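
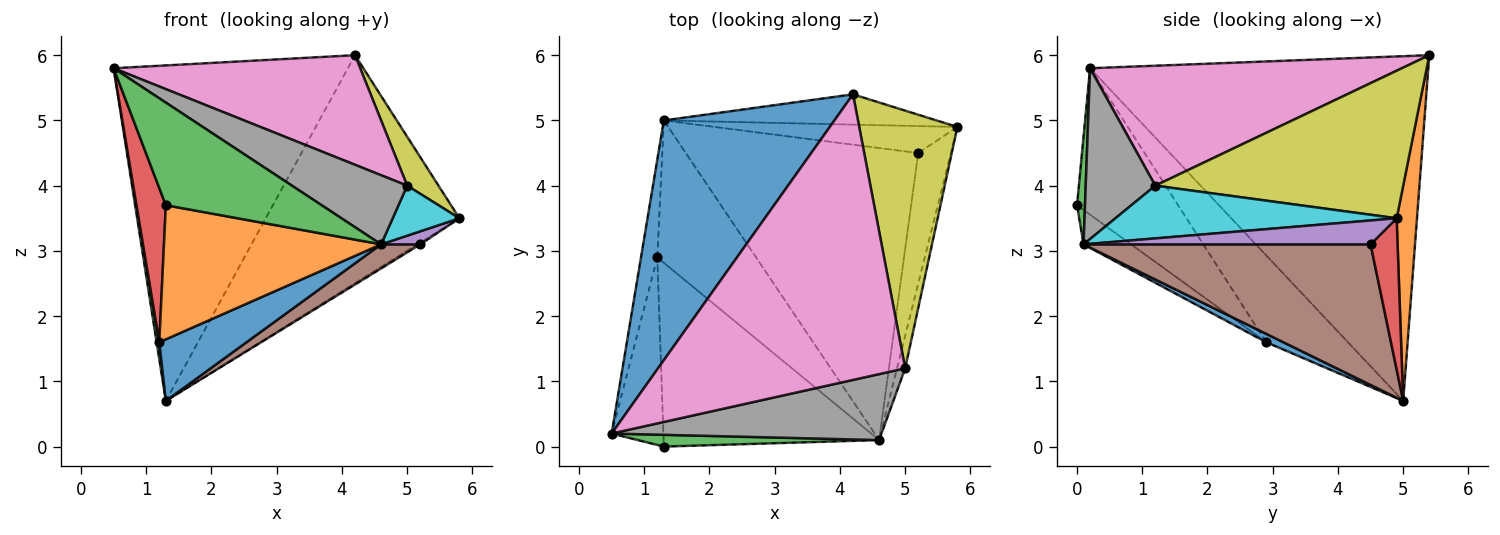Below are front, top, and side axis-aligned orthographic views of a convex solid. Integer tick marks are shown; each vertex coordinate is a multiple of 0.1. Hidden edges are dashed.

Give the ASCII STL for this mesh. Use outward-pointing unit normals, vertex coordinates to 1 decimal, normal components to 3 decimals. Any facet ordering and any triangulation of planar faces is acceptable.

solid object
 facet normal -0.761 0.527 0.377
  outer loop
   vertex 4.2 5.4 6.0
   vertex 1.3 5.0 0.7
   vertex 0.5 0.2 5.8
  endloop
 endfacet
 facet normal 0.103 0.986 -0.131
  outer loop
   vertex 4.2 5.4 6.0
   vertex 5.8 4.9 3.5
   vertex 1.3 5.0 0.7
  endloop
 endfacet
 facet normal 0.051 -0.992 0.114
  outer loop
   vertex 1.3 0.0 3.7
   vertex 4.6 0.1 3.1
   vertex 0.5 0.2 5.8
  endloop
 endfacet
 facet normal 0.528 0.055 -0.847
  outer loop
   vertex 5.2 4.5 3.1
   vertex 1.3 5.0 0.7
   vertex 5.8 4.9 3.5
  endloop
 endfacet
 facet normal 0.589 -0.080 -0.804
  outer loop
   vertex 5.2 4.5 3.1
   vertex 5.8 4.9 3.5
   vertex 4.6 0.1 3.1
  endloop
 endfacet
 facet normal 0.516 -0.070 -0.854
  outer loop
   vertex 5.2 4.5 3.1
   vertex 4.6 0.1 3.1
   vertex 1.3 5.0 0.7
  endloop
 endfacet
 facet normal 0.413 -0.326 0.850
  outer loop
   vertex 5.0 1.2 4.0
   vertex 4.2 5.4 6.0
   vertex 0.5 0.2 5.8
  endloop
 endfacet
 facet normal 0.400 -0.663 0.632
  outer loop
   vertex 5.0 1.2 4.0
   vertex 0.5 0.2 5.8
   vertex 4.6 0.1 3.1
  endloop
 endfacet
 facet normal 0.828 -0.105 0.551
  outer loop
   vertex 5.0 1.2 4.0
   vertex 5.8 4.9 3.5
   vertex 4.2 5.4 6.0
  endloop
 endfacet
 facet normal 0.962 -0.228 -0.149
  outer loop
   vertex 5.0 1.2 4.0
   vertex 4.6 0.1 3.1
   vertex 5.8 4.9 3.5
  endloop
 endfacet
 facet normal 0.078 -0.396 -0.915
  outer loop
   vertex 1.2 2.9 1.6
   vertex 1.3 5.0 0.7
   vertex 4.6 0.1 3.1
  endloop
 endfacet
 facet normal -0.128 -0.585 -0.801
  outer loop
   vertex 1.2 2.9 1.6
   vertex 4.6 0.1 3.1
   vertex 1.3 0.0 3.7
  endloop
 endfacet
 facet normal -0.982 -0.032 -0.184
  outer loop
   vertex 1.2 2.9 1.6
   vertex 0.5 0.2 5.8
   vertex 1.3 5.0 0.7
  endloop
 endfacet
 facet normal -0.909 -0.264 -0.321
  outer loop
   vertex 1.2 2.9 1.6
   vertex 1.3 0.0 3.7
   vertex 0.5 0.2 5.8
  endloop
 endfacet
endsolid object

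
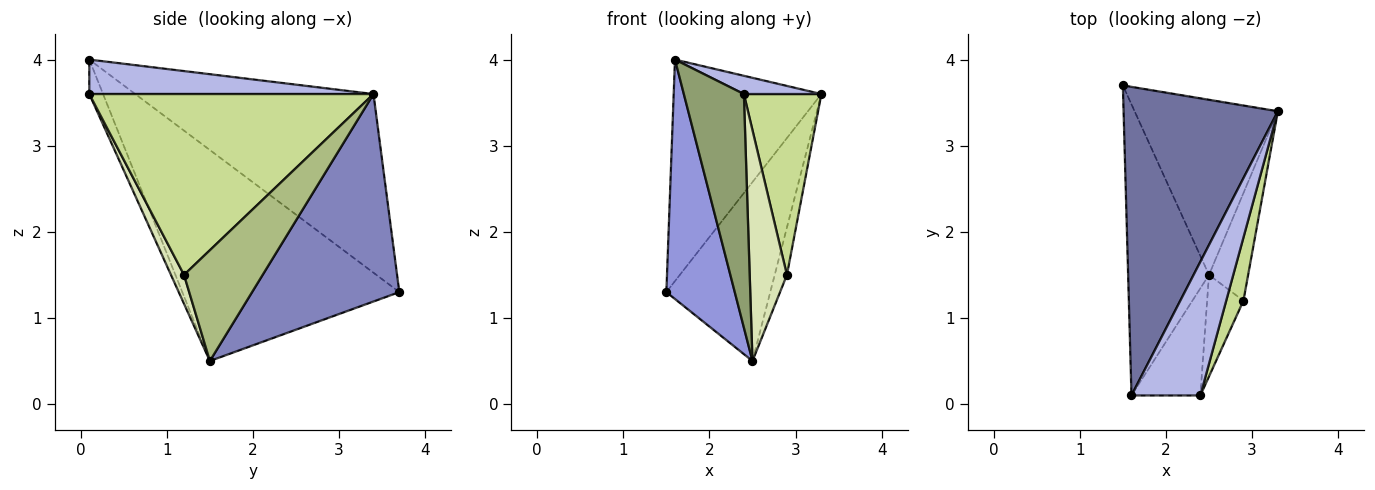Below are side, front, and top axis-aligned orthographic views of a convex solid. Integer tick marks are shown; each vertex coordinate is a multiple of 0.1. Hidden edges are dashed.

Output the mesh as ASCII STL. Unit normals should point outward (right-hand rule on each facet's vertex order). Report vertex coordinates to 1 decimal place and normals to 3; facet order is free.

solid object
 facet normal -0.685 0.425 0.592
  outer loop
   vertex 1.6 0.1 4.0
   vertex 3.3 3.4 3.6
   vertex 1.5 3.7 1.3
  endloop
 endfacet
 facet normal 0.712 0.502 -0.491
  outer loop
   vertex 2.5 1.5 0.5
   vertex 1.5 3.7 1.3
   vertex 3.3 3.4 3.6
  endloop
 endfacet
 facet normal -0.896 -0.282 -0.343
  outer loop
   vertex 2.5 1.5 0.5
   vertex 1.6 0.1 4.0
   vertex 1.5 3.7 1.3
  endloop
 endfacet
 facet normal 0.444 -0.121 0.888
  outer loop
   vertex 2.4 0.1 3.6
   vertex 3.3 3.4 3.6
   vertex 1.6 0.1 4.0
  endloop
 endfacet
 facet normal -0.204 -0.890 -0.408
  outer loop
   vertex 2.4 0.1 3.6
   vertex 1.6 0.1 4.0
   vertex 2.5 1.5 0.5
  endloop
 endfacet
 facet normal 0.933 0.145 -0.330
  outer loop
   vertex 2.9 1.2 1.5
   vertex 2.5 1.5 0.5
   vertex 3.3 3.4 3.6
  endloop
 endfacet
 facet normal 0.961 -0.262 0.091
  outer loop
   vertex 2.9 1.2 1.5
   vertex 3.3 3.4 3.6
   vertex 2.4 0.1 3.6
  endloop
 endfacet
 facet normal 0.306 -0.871 -0.384
  outer loop
   vertex 2.9 1.2 1.5
   vertex 2.4 0.1 3.6
   vertex 2.5 1.5 0.5
  endloop
 endfacet
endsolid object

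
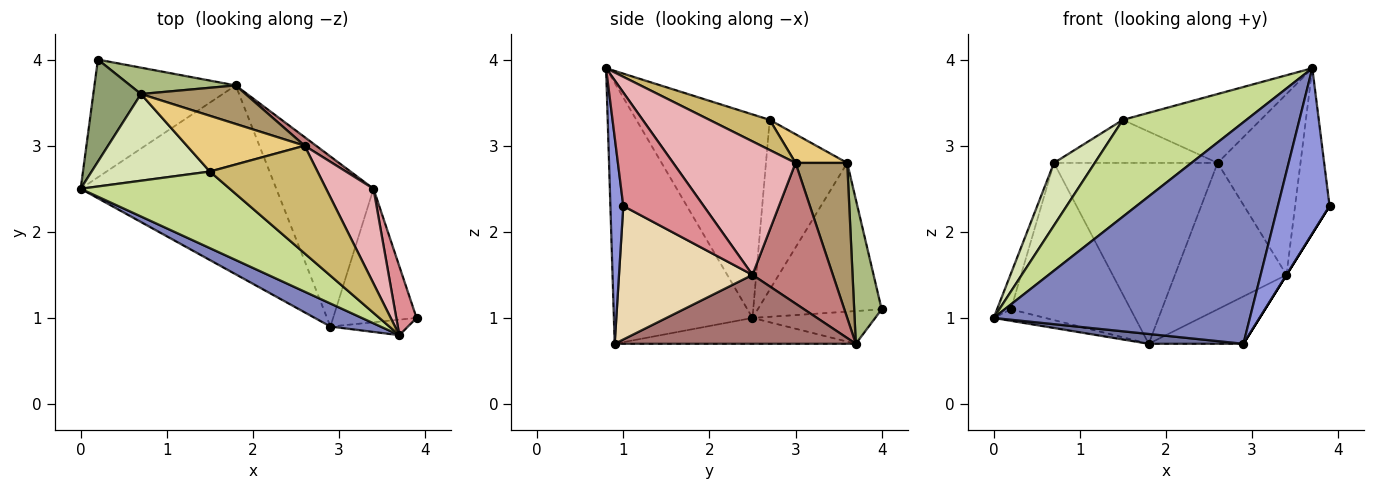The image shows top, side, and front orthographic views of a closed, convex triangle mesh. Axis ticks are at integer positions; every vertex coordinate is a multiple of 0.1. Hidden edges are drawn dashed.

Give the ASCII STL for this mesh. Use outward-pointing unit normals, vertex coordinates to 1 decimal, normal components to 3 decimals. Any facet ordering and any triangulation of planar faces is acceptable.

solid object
 facet normal -0.131 -0.051 -0.990
  outer loop
   vertex 2.9 0.9 0.7
   vertex 0.0 2.5 1.0
   vertex 1.8 3.7 0.7
  endloop
 endfacet
 facet normal -0.474 -0.876 0.091
  outer loop
   vertex 2.9 0.9 0.7
   vertex 3.7 0.8 3.9
   vertex 0.0 2.5 1.0
  endloop
 endfacet
 facet normal 0.242 -0.966 -0.091
  outer loop
   vertex 2.9 0.9 0.7
   vertex 3.9 1.0 2.3
   vertex 3.7 0.8 3.9
  endloop
 endfacet
 facet normal -0.225 0.095 -0.970
  outer loop
   vertex 0.2 4.0 1.1
   vertex 1.8 3.7 0.7
   vertex 0.0 2.5 1.0
  endloop
 endfacet
 facet normal -0.947 0.106 0.303
  outer loop
   vertex 0.2 4.0 1.1
   vertex 0.0 2.5 1.0
   vertex 0.7 3.6 2.8
  endloop
 endfacet
 facet normal 0.221 0.962 0.161
  outer loop
   vertex 0.2 4.0 1.1
   vertex 0.7 3.6 2.8
   vertex 1.8 3.7 0.7
  endloop
 endfacet
 facet normal -0.646 -0.599 0.473
  outer loop
   vertex 1.5 2.7 3.3
   vertex 0.0 2.5 1.0
   vertex 3.7 0.8 3.9
  endloop
 endfacet
 facet normal -0.759 -0.381 0.528
  outer loop
   vertex 1.5 2.7 3.3
   vertex 0.7 3.6 2.8
   vertex 0.0 2.5 1.0
  endloop
 endfacet
 facet normal 0.295 0.934 0.199
  outer loop
   vertex 2.6 3.0 2.8
   vertex 1.8 3.7 0.7
   vertex 0.7 3.6 2.8
  endloop
 endfacet
 facet normal 0.230 0.525 0.820
  outer loop
   vertex 2.6 3.0 2.8
   vertex 1.5 2.7 3.3
   vertex 3.7 0.8 3.9
  endloop
 endfacet
 facet normal 0.190 0.600 0.777
  outer loop
   vertex 2.6 3.0 2.8
   vertex 0.7 3.6 2.8
   vertex 1.5 2.7 3.3
  endloop
 endfacet
 facet normal 0.848 0.000 -0.530
  outer loop
   vertex 3.4 2.5 1.5
   vertex 3.9 1.0 2.3
   vertex 2.9 0.9 0.7
  endloop
 endfacet
 facet normal 0.564 0.222 -0.796
  outer loop
   vertex 3.4 2.5 1.5
   vertex 2.9 0.9 0.7
   vertex 1.8 3.7 0.7
  endloop
 endfacet
 facet normal 0.584 0.810 0.048
  outer loop
   vertex 3.4 2.5 1.5
   vertex 1.8 3.7 0.7
   vertex 2.6 3.0 2.8
  endloop
 endfacet
 facet normal 0.907 0.389 0.162
  outer loop
   vertex 3.4 2.5 1.5
   vertex 3.7 0.8 3.9
   vertex 3.9 1.0 2.3
  endloop
 endfacet
 facet normal 0.794 0.538 0.282
  outer loop
   vertex 3.4 2.5 1.5
   vertex 2.6 3.0 2.8
   vertex 3.7 0.8 3.9
  endloop
 endfacet
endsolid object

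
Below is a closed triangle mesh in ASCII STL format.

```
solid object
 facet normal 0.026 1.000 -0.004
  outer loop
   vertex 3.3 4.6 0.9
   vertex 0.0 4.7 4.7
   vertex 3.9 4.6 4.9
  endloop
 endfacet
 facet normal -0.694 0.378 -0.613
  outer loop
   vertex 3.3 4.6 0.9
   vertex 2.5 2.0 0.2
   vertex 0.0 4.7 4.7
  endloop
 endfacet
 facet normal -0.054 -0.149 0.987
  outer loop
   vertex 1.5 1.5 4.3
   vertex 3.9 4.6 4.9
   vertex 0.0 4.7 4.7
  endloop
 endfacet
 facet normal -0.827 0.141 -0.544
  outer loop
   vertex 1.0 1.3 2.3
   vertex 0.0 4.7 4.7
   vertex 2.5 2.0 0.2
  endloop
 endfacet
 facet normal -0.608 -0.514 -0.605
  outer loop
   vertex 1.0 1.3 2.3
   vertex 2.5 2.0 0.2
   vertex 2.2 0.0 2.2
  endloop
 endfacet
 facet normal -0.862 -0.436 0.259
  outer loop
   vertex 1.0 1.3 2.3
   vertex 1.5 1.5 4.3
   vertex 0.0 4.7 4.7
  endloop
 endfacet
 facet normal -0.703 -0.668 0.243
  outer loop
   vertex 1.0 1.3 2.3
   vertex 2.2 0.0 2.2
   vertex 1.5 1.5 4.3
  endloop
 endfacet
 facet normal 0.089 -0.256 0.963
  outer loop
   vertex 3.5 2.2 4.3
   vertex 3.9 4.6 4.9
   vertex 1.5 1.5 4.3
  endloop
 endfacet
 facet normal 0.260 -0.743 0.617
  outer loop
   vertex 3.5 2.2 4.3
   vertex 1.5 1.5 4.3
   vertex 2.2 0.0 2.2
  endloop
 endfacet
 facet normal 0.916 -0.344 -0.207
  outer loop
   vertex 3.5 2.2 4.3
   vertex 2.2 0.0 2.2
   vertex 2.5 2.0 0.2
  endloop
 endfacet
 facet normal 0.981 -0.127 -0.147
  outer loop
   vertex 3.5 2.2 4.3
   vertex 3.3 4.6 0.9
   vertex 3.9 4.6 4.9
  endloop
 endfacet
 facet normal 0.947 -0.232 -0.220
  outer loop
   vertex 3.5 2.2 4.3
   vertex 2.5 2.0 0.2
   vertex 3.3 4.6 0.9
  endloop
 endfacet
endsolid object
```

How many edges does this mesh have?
18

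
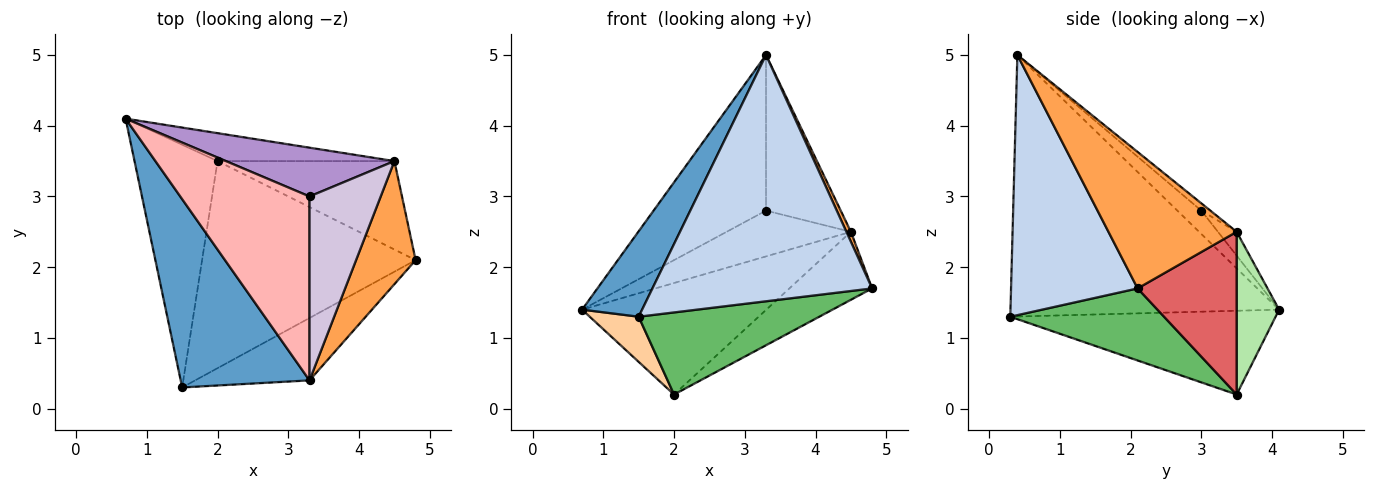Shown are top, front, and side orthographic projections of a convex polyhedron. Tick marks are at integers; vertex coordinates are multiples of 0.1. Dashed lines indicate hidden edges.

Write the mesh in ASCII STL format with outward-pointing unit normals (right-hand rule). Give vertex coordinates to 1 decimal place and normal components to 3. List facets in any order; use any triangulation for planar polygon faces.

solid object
 facet normal -0.880 -0.197 0.433
  outer loop
   vertex 3.3 0.4 5.0
   vertex 0.7 4.1 1.4
   vertex 1.5 0.3 1.3
  endloop
 endfacet
 facet normal 0.488 -0.846 -0.214
  outer loop
   vertex 3.3 0.4 5.0
   vertex 1.5 0.3 1.3
   vertex 4.8 2.1 1.7
  endloop
 endfacet
 facet normal 0.916 -0.032 0.400
  outer loop
   vertex 4.5 3.5 2.5
   vertex 3.3 0.4 5.0
   vertex 4.8 2.1 1.7
  endloop
 endfacet
 facet normal -0.704 -0.130 -0.698
  outer loop
   vertex 2.0 3.5 0.2
   vertex 1.5 0.3 1.3
   vertex 0.7 4.1 1.4
  endloop
 endfacet
 facet normal 0.299 -0.352 -0.887
  outer loop
   vertex 2.0 3.5 0.2
   vertex 4.8 2.1 1.7
   vertex 1.5 0.3 1.3
  endloop
 endfacet
 facet normal 0.218 0.947 -0.237
  outer loop
   vertex 2.0 3.5 0.2
   vertex 0.7 4.1 1.4
   vertex 4.5 3.5 2.5
  endloop
 endfacet
 facet normal 0.589 0.492 -0.641
  outer loop
   vertex 2.0 3.5 0.2
   vertex 4.5 3.5 2.5
   vertex 4.8 2.1 1.7
  endloop
 endfacet
 facet normal -0.136 0.640 0.756
  outer loop
   vertex 3.3 3.0 2.8
   vertex 0.7 4.1 1.4
   vertex 3.3 0.4 5.0
  endloop
 endfacet
 facet normal -0.102 0.681 0.725
  outer loop
   vertex 3.3 3.0 2.8
   vertex 4.5 3.5 2.5
   vertex 0.7 4.1 1.4
  endloop
 endfacet
 facet normal -0.078 0.644 0.761
  outer loop
   vertex 3.3 3.0 2.8
   vertex 3.3 0.4 5.0
   vertex 4.5 3.5 2.5
  endloop
 endfacet
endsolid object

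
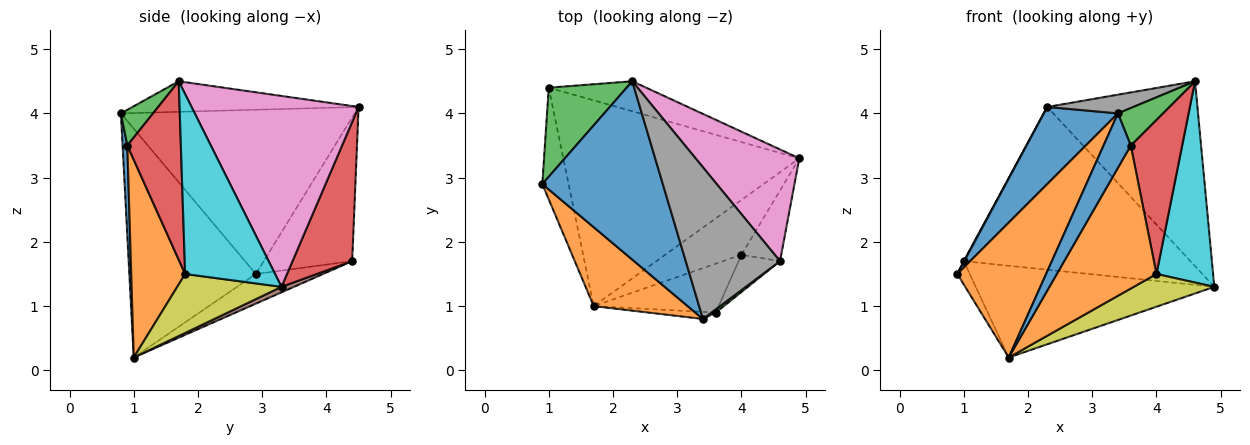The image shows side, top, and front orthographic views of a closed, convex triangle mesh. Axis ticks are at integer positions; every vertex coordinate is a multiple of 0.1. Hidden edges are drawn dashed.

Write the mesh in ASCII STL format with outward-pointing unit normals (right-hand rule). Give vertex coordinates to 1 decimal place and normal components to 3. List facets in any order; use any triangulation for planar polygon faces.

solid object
 facet normal -0.781 -0.248 0.573
  outer loop
   vertex 2.3 4.5 4.1
   vertex 0.9 2.9 1.5
   vertex 3.4 0.8 4.0
  endloop
 endfacet
 facet normal -0.776 -0.545 0.318
  outer loop
   vertex 1.7 1.0 0.2
   vertex 3.4 0.8 4.0
   vertex 0.9 2.9 1.5
  endloop
 endfacet
 facet normal -0.879 -0.005 0.476
  outer loop
   vertex 1.0 4.4 1.7
   vertex 0.9 2.9 1.5
   vertex 2.3 4.5 4.1
  endloop
 endfacet
 facet normal 0.251 0.952 -0.175
  outer loop
   vertex 1.0 4.4 1.7
   vertex 2.3 4.5 4.1
   vertex 4.9 3.3 1.3
  endloop
 endfacet
 facet normal -0.742 0.137 -0.657
  outer loop
   vertex 1.0 4.4 1.7
   vertex 1.7 1.0 0.2
   vertex 0.9 2.9 1.5
  endloop
 endfacet
 facet normal 0.021 0.407 -0.913
  outer loop
   vertex 1.0 4.4 1.7
   vertex 4.9 3.3 1.3
   vertex 1.7 1.0 0.2
  endloop
 endfacet
 facet normal 0.690 0.620 0.375
  outer loop
   vertex 4.6 1.7 4.5
   vertex 4.9 3.3 1.3
   vertex 2.3 4.5 4.1
  endloop
 endfacet
 facet normal -0.306 -0.117 0.945
  outer loop
   vertex 4.6 1.7 4.5
   vertex 2.3 4.5 4.1
   vertex 3.4 0.8 4.0
  endloop
 endfacet
 facet normal 0.553 -0.427 -0.715
  outer loop
   vertex 4.0 1.8 1.5
   vertex 1.7 1.0 0.2
   vertex 4.9 3.3 1.3
  endloop
 endfacet
 facet normal 0.832 -0.524 -0.184
  outer loop
   vertex 4.0 1.8 1.5
   vertex 4.9 3.3 1.3
   vertex 4.6 1.7 4.5
  endloop
 endfacet
 facet normal 0.170 -0.977 -0.127
  outer loop
   vertex 3.6 0.9 3.5
   vertex 3.4 0.8 4.0
   vertex 1.7 1.0 0.2
  endloop
 endfacet
 facet normal 0.456 -0.842 -0.288
  outer loop
   vertex 3.6 0.9 3.5
   vertex 1.7 1.0 0.2
   vertex 4.0 1.8 1.5
  endloop
 endfacet
 facet normal 0.580 -0.812 0.070
  outer loop
   vertex 3.6 0.9 3.5
   vertex 4.6 1.7 4.5
   vertex 3.4 0.8 4.0
  endloop
 endfacet
 facet normal 0.711 -0.683 -0.165
  outer loop
   vertex 3.6 0.9 3.5
   vertex 4.0 1.8 1.5
   vertex 4.6 1.7 4.5
  endloop
 endfacet
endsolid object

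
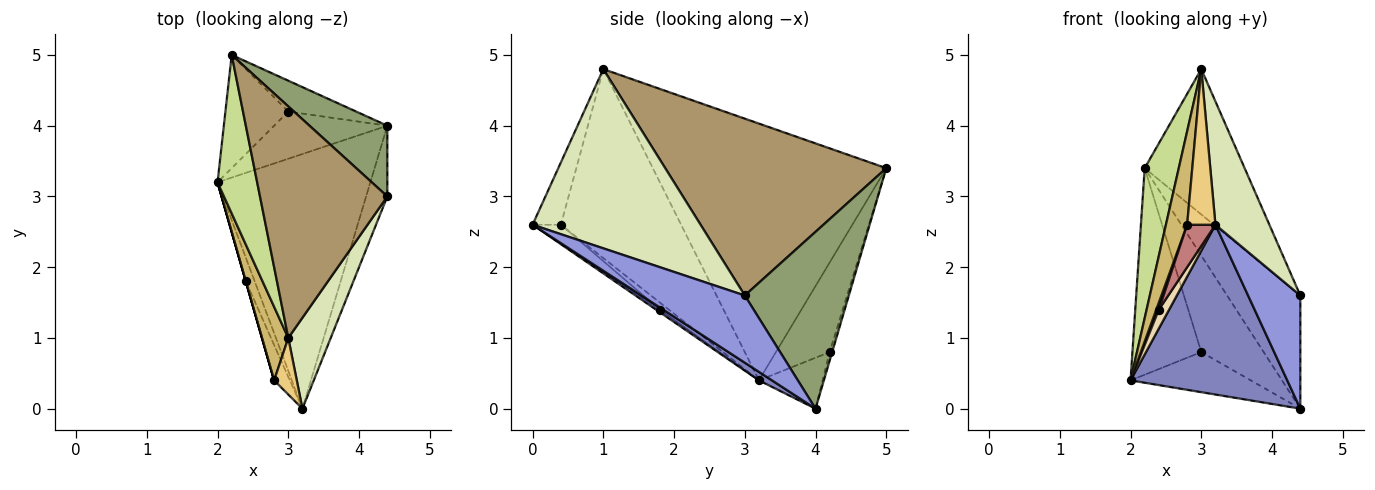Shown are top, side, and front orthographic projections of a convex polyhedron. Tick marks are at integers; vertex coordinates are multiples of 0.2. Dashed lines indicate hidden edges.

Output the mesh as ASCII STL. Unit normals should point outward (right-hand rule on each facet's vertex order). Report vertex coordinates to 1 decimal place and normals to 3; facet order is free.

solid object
 facet normal -0.565 0.724 -0.396
  outer loop
   vertex 3.0 4.2 0.8
   vertex 2.0 3.2 0.4
   vertex 2.2 5.0 3.4
  endloop
 endfacet
 facet normal 0.046 -0.554 -0.831
  outer loop
   vertex 4.4 4.0 0.0
   vertex 3.2 0.0 2.6
   vertex 2.0 3.2 0.4
  endloop
 endfacet
 facet normal 0.859 -0.434 -0.271
  outer loop
   vertex 4.4 4.0 0.0
   vertex 4.4 3.0 1.6
   vertex 3.2 0.0 2.6
  endloop
 endfacet
 facet normal -0.324 0.613 -0.721
  outer loop
   vertex 4.4 4.0 0.0
   vertex 2.0 3.2 0.4
   vertex 3.0 4.2 0.8
  endloop
 endfacet
 facet normal 0.769 0.542 0.339
  outer loop
   vertex 4.4 4.0 0.0
   vertex 2.2 5.0 3.4
   vertex 4.4 3.0 1.6
  endloop
 endfacet
 facet normal -0.038 0.952 -0.305
  outer loop
   vertex 4.4 4.0 0.0
   vertex 3.0 4.2 0.8
   vertex 2.2 5.0 3.4
  endloop
 endfacet
 facet normal -0.978 -0.143 0.151
  outer loop
   vertex 3.0 1.0 4.8
   vertex 2.2 5.0 3.4
   vertex 2.0 3.2 0.4
  endloop
 endfacet
 facet normal 0.929 -0.298 0.220
  outer loop
   vertex 3.0 1.0 4.8
   vertex 3.2 0.0 2.6
   vertex 4.4 3.0 1.6
  endloop
 endfacet
 facet normal 0.762 0.344 0.549
  outer loop
   vertex 3.0 1.0 4.8
   vertex 4.4 3.0 1.6
   vertex 2.2 5.0 3.4
  endloop
 endfacet
 facet normal -0.976 -0.172 0.136
  outer loop
   vertex 2.8 0.4 2.6
   vertex 3.0 1.0 4.8
   vertex 2.0 3.2 0.4
  endloop
 endfacet
 facet normal -0.685 -0.685 0.249
  outer loop
   vertex 2.8 0.4 2.6
   vertex 3.2 0.0 2.6
   vertex 3.0 1.0 4.8
  endloop
 endfacet
 facet normal -0.228 -0.608 -0.760
  outer loop
   vertex 2.4 1.8 1.4
   vertex 2.0 3.2 0.4
   vertex 3.2 0.0 2.6
  endloop
 endfacet
 facet normal -0.962 -0.275 0.000
  outer loop
   vertex 2.4 1.8 1.4
   vertex 2.8 0.4 2.6
   vertex 2.0 3.2 0.4
  endloop
 endfacet
 facet normal -0.609 -0.609 -0.508
  outer loop
   vertex 2.4 1.8 1.4
   vertex 3.2 0.0 2.6
   vertex 2.8 0.4 2.6
  endloop
 endfacet
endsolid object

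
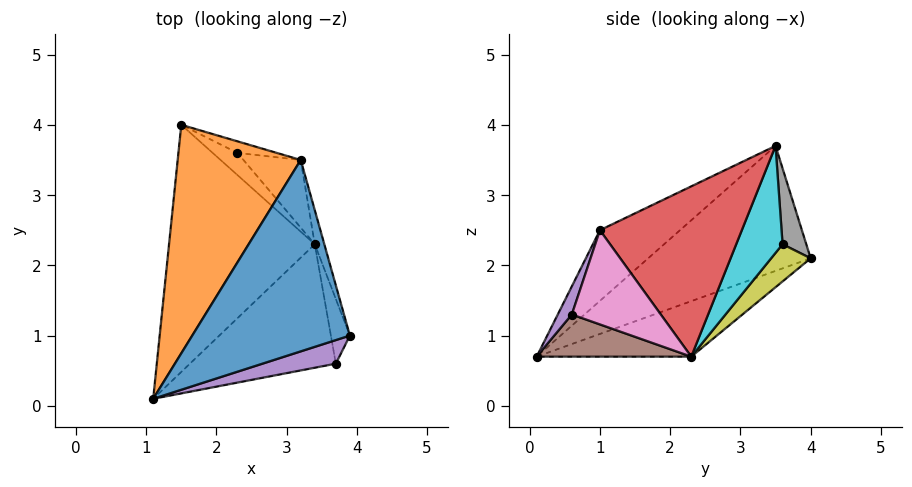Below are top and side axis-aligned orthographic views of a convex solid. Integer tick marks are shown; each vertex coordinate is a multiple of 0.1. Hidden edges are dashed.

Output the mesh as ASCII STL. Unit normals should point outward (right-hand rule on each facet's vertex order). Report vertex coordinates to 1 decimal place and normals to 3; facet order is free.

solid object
 facet normal -0.358 -0.484 0.799
  outer loop
   vertex 3.2 3.5 3.7
   vertex 1.1 0.1 0.7
   vertex 3.9 1.0 2.5
  endloop
 endfacet
 facet normal -0.702 -0.176 0.690
  outer loop
   vertex 3.2 3.5 3.7
   vertex 1.5 4.0 2.1
   vertex 1.1 0.1 0.7
  endloop
 endfacet
 facet normal -0.333 0.349 -0.876
  outer loop
   vertex 3.4 2.3 0.7
   vertex 1.1 0.1 0.7
   vertex 1.5 4.0 2.1
  endloop
 endfacet
 facet normal 0.955 0.293 -0.054
  outer loop
   vertex 3.4 2.3 0.7
   vertex 3.2 3.5 3.7
   vertex 3.9 1.0 2.5
  endloop
 endfacet
 facet normal 0.114 -0.948 0.297
  outer loop
   vertex 3.7 0.6 1.3
   vertex 3.9 1.0 2.5
   vertex 1.1 0.1 0.7
  endloop
 endfacet
 facet normal 0.267 -0.279 -0.923
  outer loop
   vertex 3.7 0.6 1.3
   vertex 1.1 0.1 0.7
   vertex 3.4 2.3 0.7
  endloop
 endfacet
 facet normal 0.975 0.103 -0.197
  outer loop
   vertex 3.7 0.6 1.3
   vertex 3.4 2.3 0.7
   vertex 3.9 1.0 2.5
  endloop
 endfacet
 facet normal 0.482 0.840 -0.250
  outer loop
   vertex 2.3 3.6 2.3
   vertex 1.5 4.0 2.1
   vertex 3.2 3.5 3.7
  endloop
 endfacet
 facet normal 0.487 0.811 -0.324
  outer loop
   vertex 2.3 3.6 2.3
   vertex 3.4 2.3 0.7
   vertex 1.5 4.0 2.1
  endloop
 endfacet
 facet normal 0.531 0.799 -0.284
  outer loop
   vertex 2.3 3.6 2.3
   vertex 3.2 3.5 3.7
   vertex 3.4 2.3 0.7
  endloop
 endfacet
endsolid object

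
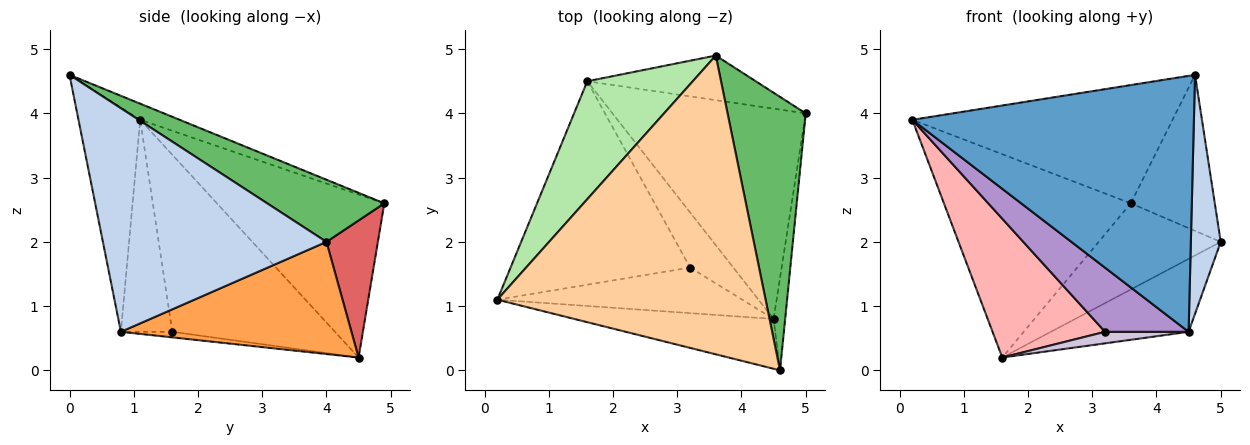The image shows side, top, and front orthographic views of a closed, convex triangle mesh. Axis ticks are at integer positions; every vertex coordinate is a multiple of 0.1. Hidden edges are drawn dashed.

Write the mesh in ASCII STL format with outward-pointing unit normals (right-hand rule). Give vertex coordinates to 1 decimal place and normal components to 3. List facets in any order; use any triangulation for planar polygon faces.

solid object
 facet normal -0.210 -0.960 -0.187
  outer loop
   vertex 4.5 0.8 0.6
   vertex 4.6 0.0 4.6
   vertex 0.2 1.1 3.9
  endloop
 endfacet
 facet normal 0.990 -0.132 -0.051
  outer loop
   vertex 4.5 0.8 0.6
   vertex 5.0 4.0 2.0
   vertex 4.6 0.0 4.6
  endloop
 endfacet
 facet normal 0.481 0.287 -0.828
  outer loop
   vertex 4.5 0.8 0.6
   vertex 1.6 4.5 0.2
   vertex 5.0 4.0 2.0
  endloop
 endfacet
 facet normal -0.056 0.368 0.928
  outer loop
   vertex 3.6 4.9 2.6
   vertex 0.2 1.1 3.9
   vertex 4.6 0.0 4.6
  endloop
 endfacet
 facet normal 0.568 0.408 0.715
  outer loop
   vertex 3.6 4.9 2.6
   vertex 4.6 0.0 4.6
   vertex 5.0 4.0 2.0
  endloop
 endfacet
 facet normal -0.613 0.684 0.397
  outer loop
   vertex 3.6 4.9 2.6
   vertex 1.6 4.5 0.2
   vertex 0.2 1.1 3.9
  endloop
 endfacet
 facet normal 0.350 0.832 -0.431
  outer loop
   vertex 3.6 4.9 2.6
   vertex 5.0 4.0 2.0
   vertex 1.6 4.5 0.2
  endloop
 endfacet
 facet normal -0.632 -0.437 -0.640
  outer loop
   vertex 3.2 1.6 0.6
   vertex 0.2 1.1 3.9
   vertex 1.6 4.5 0.2
  endloop
 endfacet
 facet normal -0.448 -0.729 -0.518
  outer loop
   vertex 3.2 1.6 0.6
   vertex 4.5 0.8 0.6
   vertex 0.2 1.1 3.9
  endloop
 endfacet
 facet normal -0.125 -0.203 -0.971
  outer loop
   vertex 3.2 1.6 0.6
   vertex 1.6 4.5 0.2
   vertex 4.5 0.8 0.6
  endloop
 endfacet
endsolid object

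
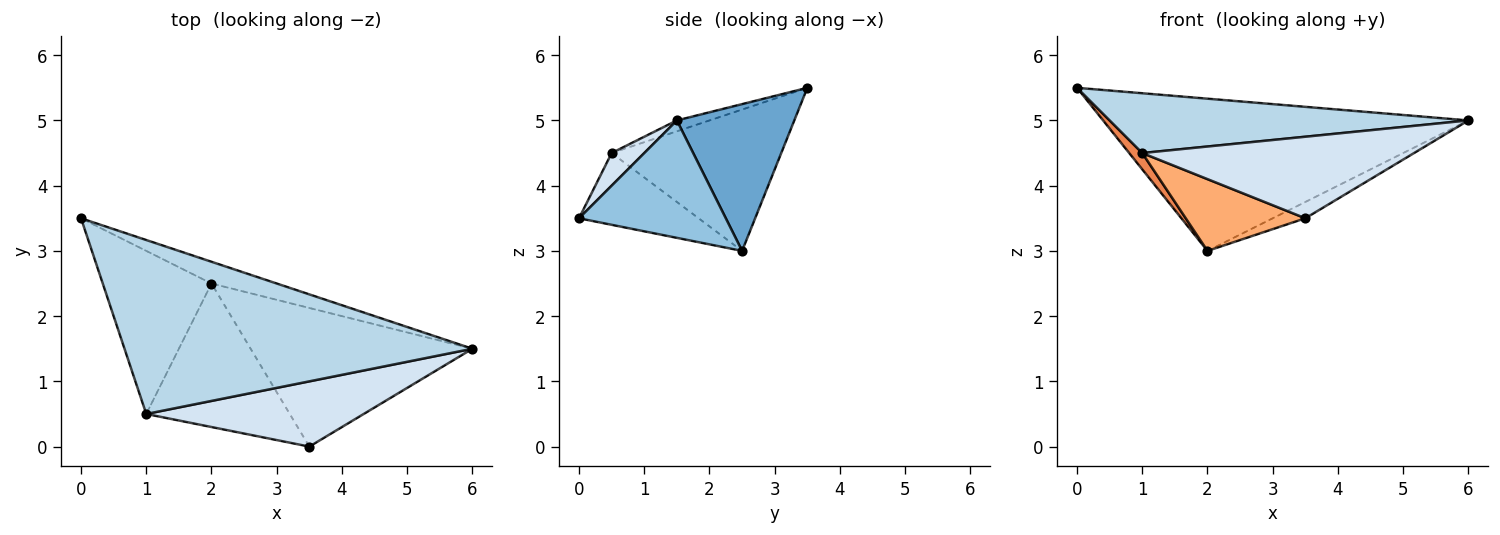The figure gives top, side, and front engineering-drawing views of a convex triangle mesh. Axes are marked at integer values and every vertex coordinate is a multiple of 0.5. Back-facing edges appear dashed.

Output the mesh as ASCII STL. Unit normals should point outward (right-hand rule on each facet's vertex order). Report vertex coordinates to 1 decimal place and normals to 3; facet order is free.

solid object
 facet normal 0.303 0.943 -0.135
  outer loop
   vertex 2.0 2.5 3.0
   vertex 0.0 3.5 5.5
   vertex 6.0 1.5 5.0
  endloop
 endfacet
 facet normal 0.465 0.103 -0.879
  outer loop
   vertex 2.0 2.5 3.0
   vertex 6.0 1.5 5.0
   vertex 3.5 0.0 3.5
  endloop
 endfacet
 facet normal -0.030 -0.325 0.945
  outer loop
   vertex 1.0 0.5 4.5
   vertex 6.0 1.5 5.0
   vertex 0.0 3.5 5.5
  endloop
 endfacet
 facet normal 0.093 -0.777 0.622
  outer loop
   vertex 1.0 0.5 4.5
   vertex 3.5 0.0 3.5
   vertex 6.0 1.5 5.0
  endloop
 endfacet
 facet normal -0.791 -0.061 -0.609
  outer loop
   vertex 1.0 0.5 4.5
   vertex 0.0 3.5 5.5
   vertex 2.0 2.5 3.0
  endloop
 endfacet
 facet normal -0.408 -0.408 -0.816
  outer loop
   vertex 1.0 0.5 4.5
   vertex 2.0 2.5 3.0
   vertex 3.5 0.0 3.5
  endloop
 endfacet
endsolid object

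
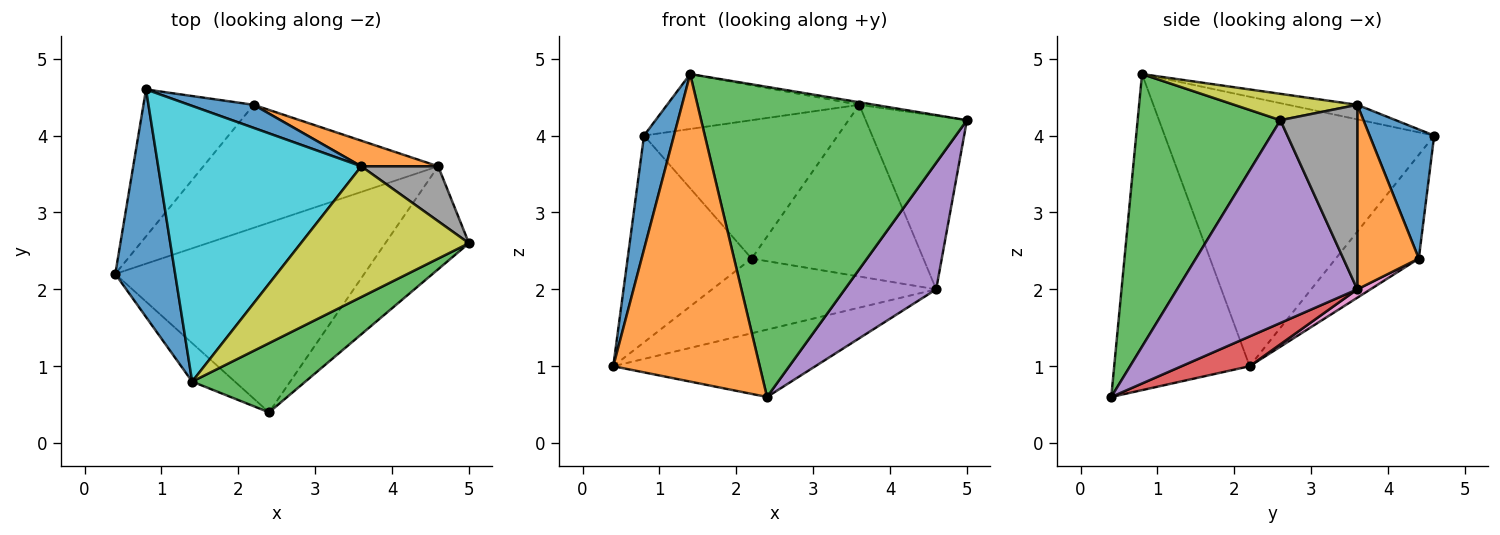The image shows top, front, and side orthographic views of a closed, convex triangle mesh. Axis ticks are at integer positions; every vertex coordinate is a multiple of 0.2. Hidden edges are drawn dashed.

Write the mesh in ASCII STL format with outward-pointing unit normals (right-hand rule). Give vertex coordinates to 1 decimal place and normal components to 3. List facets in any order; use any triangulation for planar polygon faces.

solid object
 facet normal -0.970 -0.108 0.216
  outer loop
   vertex 1.4 0.8 4.8
   vertex 0.8 4.6 4.0
   vertex 0.4 2.2 1.0
  endloop
 endfacet
 facet normal -0.676 -0.731 -0.091
  outer loop
   vertex 2.4 0.4 0.6
   vertex 1.4 0.8 4.8
   vertex 0.4 2.2 1.0
  endloop
 endfacet
 facet normal 0.464 -0.864 0.193
  outer loop
   vertex 2.4 0.4 0.6
   vertex 5.0 2.6 4.2
   vertex 1.4 0.8 4.8
  endloop
 endfacet
 facet normal 0.112 0.333 -0.936
  outer loop
   vertex 4.6 3.6 2.0
   vertex 2.4 0.4 0.6
   vertex 0.4 2.2 1.0
  endloop
 endfacet
 facet normal 0.837 -0.424 -0.345
  outer loop
   vertex 4.6 3.6 2.0
   vertex 5.0 2.6 4.2
   vertex 2.4 0.4 0.6
  endloop
 endfacet
 facet normal -0.479 0.716 -0.509
  outer loop
   vertex 2.2 4.4 2.4
   vertex 0.4 2.2 1.0
   vertex 0.8 4.6 4.0
  endloop
 endfacet
 facet normal 0.031 0.519 -0.854
  outer loop
   vertex 2.2 4.4 2.4
   vertex 4.6 3.6 2.0
   vertex 0.4 2.2 1.0
  endloop
 endfacet
 facet normal 0.586 0.772 0.244
  outer loop
   vertex 3.6 3.6 4.4
   vertex 5.0 2.6 4.2
   vertex 4.6 3.6 2.0
  endloop
 endfacet
 facet normal 0.155 0.019 0.988
  outer loop
   vertex 3.6 3.6 4.4
   vertex 1.4 0.8 4.8
   vertex 5.0 2.6 4.2
  endloop
 endfacet
 facet normal -0.070 0.195 0.978
  outer loop
   vertex 3.6 3.6 4.4
   vertex 0.8 4.6 4.0
   vertex 1.4 0.8 4.8
  endloop
 endfacet
 facet normal 0.312 0.937 0.156
  outer loop
   vertex 3.6 3.6 4.4
   vertex 2.2 4.4 2.4
   vertex 0.8 4.6 4.0
  endloop
 endfacet
 facet normal 0.334 0.932 0.139
  outer loop
   vertex 3.6 3.6 4.4
   vertex 4.6 3.6 2.0
   vertex 2.2 4.4 2.4
  endloop
 endfacet
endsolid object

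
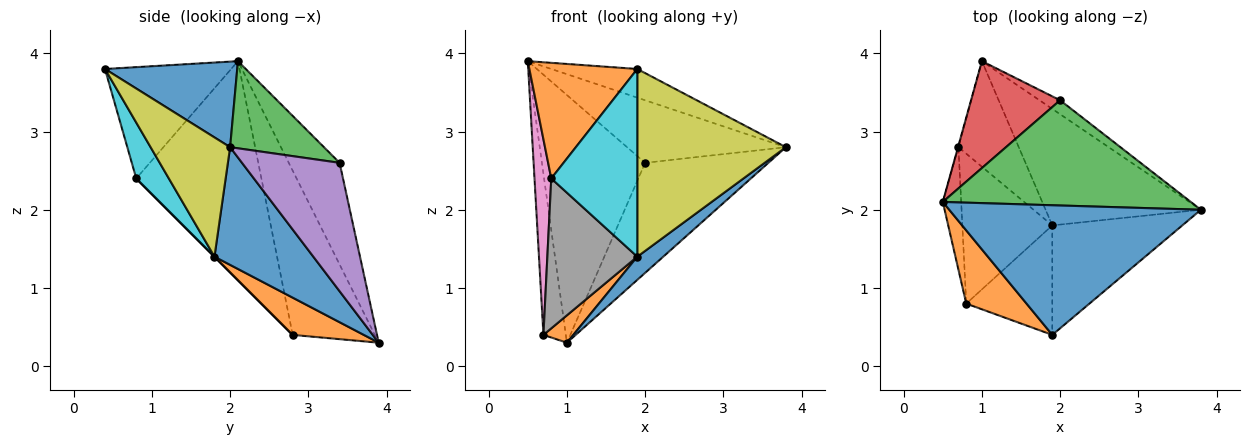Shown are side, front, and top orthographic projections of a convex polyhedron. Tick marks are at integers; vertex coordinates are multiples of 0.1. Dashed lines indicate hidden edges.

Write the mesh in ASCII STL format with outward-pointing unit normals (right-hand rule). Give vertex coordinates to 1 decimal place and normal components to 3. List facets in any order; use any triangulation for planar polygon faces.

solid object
 facet normal 0.315 0.205 0.927
  outer loop
   vertex 1.9 0.4 3.8
   vertex 3.8 2.0 2.8
   vertex 0.5 2.1 3.9
  endloop
 endfacet
 facet normal -0.703 -0.601 0.380
  outer loop
   vertex 0.8 0.8 2.4
   vertex 1.9 0.4 3.8
   vertex 0.5 2.1 3.9
  endloop
 endfacet
 facet normal 0.289 0.489 0.823
  outer loop
   vertex 2.0 3.4 2.6
   vertex 0.5 2.1 3.9
   vertex 3.8 2.0 2.8
  endloop
 endfacet
 facet normal -0.412 0.837 0.361
  outer loop
   vertex 2.0 3.4 2.6
   vertex 1.0 3.9 0.3
   vertex 0.5 2.1 3.9
  endloop
 endfacet
 facet normal 0.618 0.780 -0.099
  outer loop
   vertex 2.0 3.4 2.6
   vertex 3.8 2.0 2.8
   vertex 1.0 3.9 0.3
  endloop
 endfacet
 facet normal -0.965 0.263 -0.003
  outer loop
   vertex 0.7 2.8 0.4
   vertex 0.5 2.1 3.9
   vertex 1.0 3.9 0.3
  endloop
 endfacet
 facet normal -0.988 -0.132 -0.083
  outer loop
   vertex 0.7 2.8 0.4
   vertex 0.8 0.8 2.4
   vertex 0.5 2.1 3.9
  endloop
 endfacet
 facet normal 0.000 -0.707 -0.707
  outer loop
   vertex 1.9 1.8 1.4
   vertex 0.8 0.8 2.4
   vertex 0.7 2.8 0.4
  endloop
 endfacet
 facet normal 0.420 -0.784 -0.457
  outer loop
   vertex 1.9 1.8 1.4
   vertex 3.8 2.0 2.8
   vertex 1.9 0.4 3.8
  endloop
 endfacet
 facet normal 0.311 -0.821 -0.479
  outer loop
   vertex 1.9 1.8 1.4
   vertex 1.9 0.4 3.8
   vertex 0.8 0.8 2.4
  endloop
 endfacet
 facet normal 0.597 -0.157 -0.787
  outer loop
   vertex 1.9 1.8 1.4
   vertex 1.0 3.9 0.3
   vertex 3.8 2.0 2.8
  endloop
 endfacet
 facet normal 0.513 -0.215 -0.831
  outer loop
   vertex 1.9 1.8 1.4
   vertex 0.7 2.8 0.4
   vertex 1.0 3.9 0.3
  endloop
 endfacet
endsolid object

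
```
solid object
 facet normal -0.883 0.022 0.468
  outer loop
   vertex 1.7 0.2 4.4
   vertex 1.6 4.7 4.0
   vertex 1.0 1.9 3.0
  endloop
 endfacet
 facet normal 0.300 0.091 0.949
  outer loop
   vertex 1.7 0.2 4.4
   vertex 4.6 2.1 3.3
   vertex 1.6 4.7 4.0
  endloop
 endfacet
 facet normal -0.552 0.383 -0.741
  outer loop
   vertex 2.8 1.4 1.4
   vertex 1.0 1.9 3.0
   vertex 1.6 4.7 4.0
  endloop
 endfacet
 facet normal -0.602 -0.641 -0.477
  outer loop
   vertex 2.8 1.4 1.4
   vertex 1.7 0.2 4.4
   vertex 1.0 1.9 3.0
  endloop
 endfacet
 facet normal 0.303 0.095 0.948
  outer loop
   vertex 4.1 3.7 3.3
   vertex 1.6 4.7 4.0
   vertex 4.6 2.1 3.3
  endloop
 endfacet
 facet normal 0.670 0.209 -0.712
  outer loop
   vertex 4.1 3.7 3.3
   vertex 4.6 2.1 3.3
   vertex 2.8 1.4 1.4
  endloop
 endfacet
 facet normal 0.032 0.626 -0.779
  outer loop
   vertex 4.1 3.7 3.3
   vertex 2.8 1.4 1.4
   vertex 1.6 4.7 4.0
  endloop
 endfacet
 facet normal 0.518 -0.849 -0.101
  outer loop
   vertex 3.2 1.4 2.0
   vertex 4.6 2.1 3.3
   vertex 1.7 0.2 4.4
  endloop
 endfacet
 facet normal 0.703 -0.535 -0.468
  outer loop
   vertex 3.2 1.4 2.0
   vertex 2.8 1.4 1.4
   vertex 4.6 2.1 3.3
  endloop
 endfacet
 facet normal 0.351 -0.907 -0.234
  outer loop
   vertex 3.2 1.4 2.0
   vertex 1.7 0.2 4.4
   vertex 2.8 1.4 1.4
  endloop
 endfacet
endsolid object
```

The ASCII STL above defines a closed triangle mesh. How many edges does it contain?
15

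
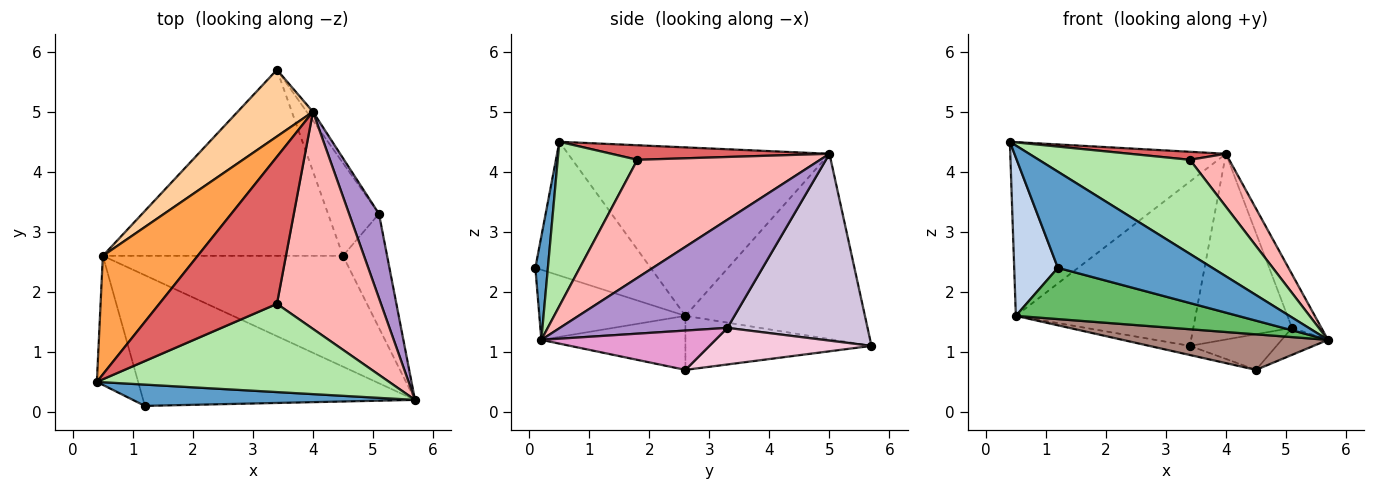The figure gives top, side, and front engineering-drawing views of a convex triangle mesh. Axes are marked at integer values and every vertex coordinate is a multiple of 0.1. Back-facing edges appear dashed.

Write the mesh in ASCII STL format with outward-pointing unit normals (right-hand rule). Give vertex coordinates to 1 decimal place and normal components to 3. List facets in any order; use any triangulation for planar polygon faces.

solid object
 facet normal 0.079 -0.973 0.216
  outer loop
   vertex 1.2 0.1 2.4
   vertex 5.7 0.2 1.2
   vertex 0.4 0.5 4.5
  endloop
 endfacet
 facet normal -0.898 -0.340 -0.277
  outer loop
   vertex 0.5 2.6 1.6
   vertex 1.2 0.1 2.4
   vertex 0.4 0.5 4.5
  endloop
 endfacet
 facet normal -0.708 0.584 0.398
  outer loop
   vertex 0.5 2.6 1.6
   vertex 0.4 0.5 4.5
   vertex 4.0 5.0 4.3
  endloop
 endfacet
 facet normal -0.679 0.680 0.276
  outer loop
   vertex 0.5 2.6 1.6
   vertex 4.0 5.0 4.3
   vertex 3.4 5.7 1.1
  endloop
 endfacet
 facet normal -0.234 -0.355 -0.905
  outer loop
   vertex 0.5 2.6 1.6
   vertex 5.7 0.2 1.2
   vertex 1.2 0.1 2.4
  endloop
 endfacet
 facet normal 0.359 -0.681 0.638
  outer loop
   vertex 3.4 1.8 4.2
   vertex 0.4 0.5 4.5
   vertex 5.7 0.2 1.2
  endloop
 endfacet
 facet normal 0.122 -0.054 0.991
  outer loop
   vertex 3.4 1.8 4.2
   vertex 4.0 5.0 4.3
   vertex 0.4 0.5 4.5
  endloop
 endfacet
 facet normal 0.741 -0.159 0.653
  outer loop
   vertex 3.4 1.8 4.2
   vertex 5.7 0.2 1.2
   vertex 4.0 5.0 4.3
  endloop
 endfacet
 facet normal 0.950 0.167 0.263
  outer loop
   vertex 5.1 3.3 1.4
   vertex 4.0 5.0 4.3
   vertex 5.7 0.2 1.2
  endloop
 endfacet
 facet normal 0.817 0.576 -0.027
  outer loop
   vertex 5.1 3.3 1.4
   vertex 3.4 5.7 1.1
   vertex 4.0 5.0 4.3
  endloop
 endfacet
 facet normal -0.209 -0.299 -0.931
  outer loop
   vertex 4.5 2.6 0.7
   vertex 5.7 0.2 1.2
   vertex 0.5 2.6 1.6
  endloop
 endfacet
 facet normal -0.219 0.048 -0.974
  outer loop
   vertex 4.5 2.6 0.7
   vertex 0.5 2.6 1.6
   vertex 3.4 5.7 1.1
  endloop
 endfacet
 facet normal 0.655 0.174 -0.735
  outer loop
   vertex 4.5 2.6 0.7
   vertex 5.1 3.3 1.4
   vertex 5.7 0.2 1.2
  endloop
 endfacet
 facet normal 0.557 0.298 -0.775
  outer loop
   vertex 4.5 2.6 0.7
   vertex 3.4 5.7 1.1
   vertex 5.1 3.3 1.4
  endloop
 endfacet
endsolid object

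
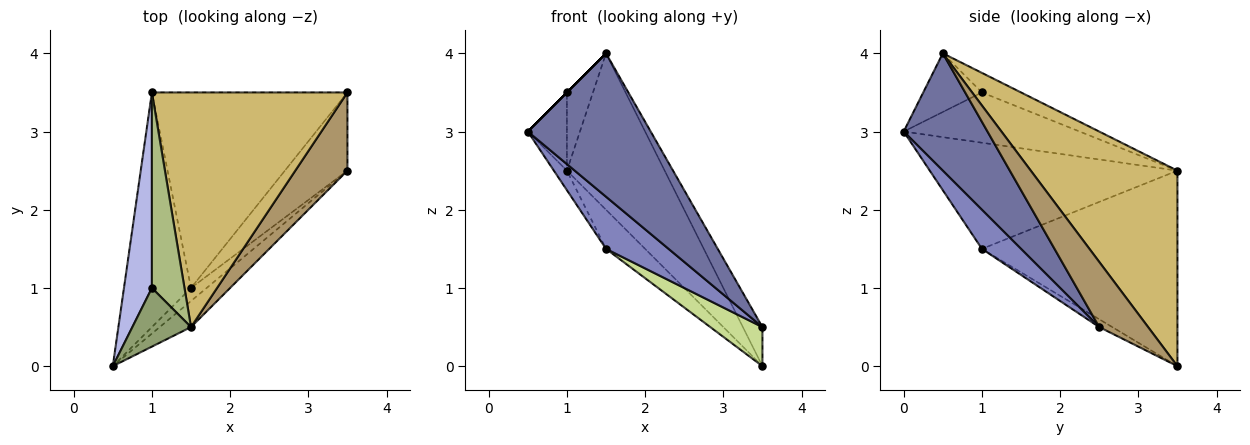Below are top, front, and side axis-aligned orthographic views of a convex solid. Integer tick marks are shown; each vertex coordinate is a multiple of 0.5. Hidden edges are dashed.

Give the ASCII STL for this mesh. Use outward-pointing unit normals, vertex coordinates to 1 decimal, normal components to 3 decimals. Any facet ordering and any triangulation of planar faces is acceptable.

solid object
 facet normal 0.557 -0.817 -0.149
  outer loop
   vertex 1.5 0.5 4.0
   vertex 0.5 0.0 3.0
   vertex 3.5 2.5 0.5
  endloop
 endfacet
 facet normal 0.518 -0.830 -0.207
  outer loop
   vertex 1.5 1.0 1.5
   vertex 3.5 2.5 0.5
   vertex 0.5 0.0 3.0
  endloop
 endfacet
 facet normal -0.845 0.044 -0.533
  outer loop
   vertex 1.5 1.0 1.5
   vertex 0.5 0.0 3.0
   vertex 1.0 3.5 2.5
  endloop
 endfacet
 facet normal -0.858 0.191 0.477
  outer loop
   vertex 1.0 1.0 3.5
   vertex 1.0 3.5 2.5
   vertex 0.5 0.0 3.0
  endloop
 endfacet
 facet normal -0.707 0.000 0.707
  outer loop
   vertex 1.0 1.0 3.5
   vertex 0.5 0.0 3.0
   vertex 1.5 0.5 4.0
  endloop
 endfacet
 facet normal -0.487 0.324 0.811
  outer loop
   vertex 1.0 1.0 3.5
   vertex 1.5 0.5 4.0
   vertex 1.0 3.5 2.5
  endloop
 endfacet
 facet normal -0.111 -0.444 -0.889
  outer loop
   vertex 3.5 3.5 0.0
   vertex 3.5 2.5 0.5
   vertex 1.5 1.0 1.5
  endloop
 endfacet
 facet normal -0.700 0.140 -0.700
  outer loop
   vertex 3.5 3.5 0.0
   vertex 1.5 1.0 1.5
   vertex 1.0 3.5 2.5
  endloop
 endfacet
 facet normal 0.745 0.298 0.596
  outer loop
   vertex 3.5 3.5 0.0
   vertex 1.5 0.5 4.0
   vertex 3.5 2.5 0.5
  endloop
 endfacet
 facet normal 0.640 0.426 0.640
  outer loop
   vertex 3.5 3.5 0.0
   vertex 1.0 3.5 2.5
   vertex 1.5 0.5 4.0
  endloop
 endfacet
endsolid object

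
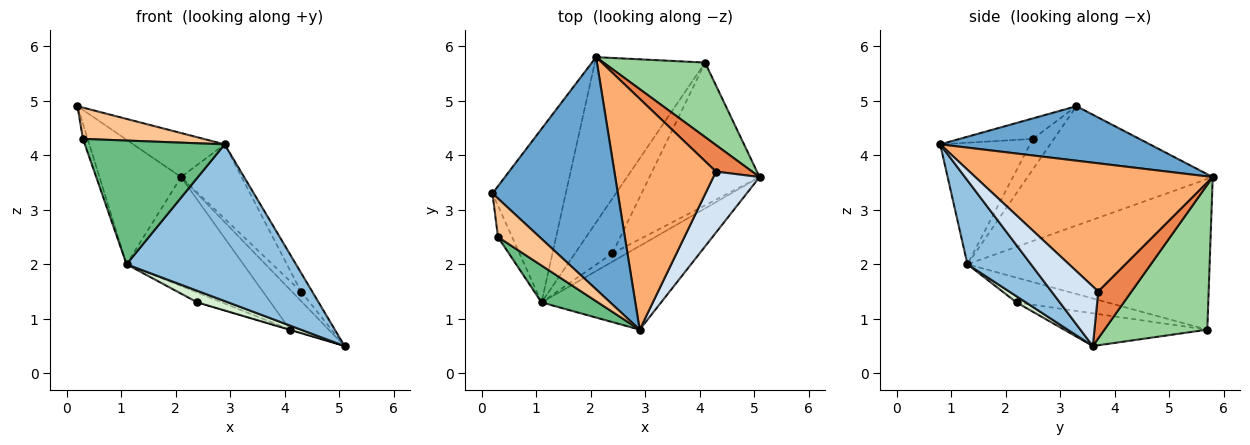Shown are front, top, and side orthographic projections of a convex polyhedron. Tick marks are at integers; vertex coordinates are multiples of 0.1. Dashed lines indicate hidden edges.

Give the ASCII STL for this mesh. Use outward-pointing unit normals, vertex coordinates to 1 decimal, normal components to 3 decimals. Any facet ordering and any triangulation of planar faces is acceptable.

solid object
 facet normal 0.393 0.171 0.904
  outer loop
   vertex 2.1 5.8 3.6
   vertex 0.2 3.3 4.9
   vertex 2.9 0.8 4.2
  endloop
 endfacet
 facet normal 0.314 -0.838 -0.447
  outer loop
   vertex 1.1 1.3 2.0
   vertex 5.1 3.6 0.5
   vertex 2.9 0.8 4.2
  endloop
 endfacet
 facet normal -0.798 0.351 -0.490
  outer loop
   vertex 1.1 1.3 2.0
   vertex 0.2 3.3 4.9
   vertex 2.1 5.8 3.6
  endloop
 endfacet
 facet normal 0.776 0.186 0.602
  outer loop
   vertex 4.3 3.7 1.5
   vertex 2.9 0.8 4.2
   vertex 5.1 3.6 0.5
  endloop
 endfacet
 facet normal 0.773 0.213 0.597
  outer loop
   vertex 4.3 3.7 1.5
   vertex 5.1 3.6 0.5
   vertex 2.1 5.8 3.6
  endloop
 endfacet
 facet normal 0.769 0.196 0.609
  outer loop
   vertex 4.3 3.7 1.5
   vertex 2.1 5.8 3.6
   vertex 2.9 0.8 4.2
  endloop
 endfacet
 facet normal -0.357 -0.589 0.725
  outer loop
   vertex 0.3 2.5 4.3
   vertex 2.9 0.8 4.2
   vertex 0.2 3.3 4.9
  endloop
 endfacet
 facet normal -0.889 0.198 -0.413
  outer loop
   vertex 0.3 2.5 4.3
   vertex 0.2 3.3 4.9
   vertex 1.1 1.3 2.0
  endloop
 endfacet
 facet normal -0.524 -0.816 0.243
  outer loop
   vertex 0.3 2.5 4.3
   vertex 1.1 1.3 2.0
   vertex 2.9 0.8 4.2
  endloop
 endfacet
 facet normal 0.783 0.294 0.549
  outer loop
   vertex 4.1 5.7 0.8
   vertex 2.1 5.8 3.6
   vertex 5.1 3.6 0.5
  endloop
 endfacet
 facet normal -0.752 0.363 -0.550
  outer loop
   vertex 4.1 5.7 0.8
   vertex 1.1 1.3 2.0
   vertex 2.1 5.8 3.6
  endloop
 endfacet
 facet normal 0.241 -0.788 -0.566
  outer loop
   vertex 2.4 2.2 1.3
   vertex 5.1 3.6 0.5
   vertex 1.1 1.3 2.0
  endloop
 endfacet
 facet normal -0.285 0.001 -0.959
  outer loop
   vertex 2.4 2.2 1.3
   vertex 4.1 5.7 0.8
   vertex 5.1 3.6 0.5
  endloop
 endfacet
 facet normal -0.546 0.147 -0.825
  outer loop
   vertex 2.4 2.2 1.3
   vertex 1.1 1.3 2.0
   vertex 4.1 5.7 0.8
  endloop
 endfacet
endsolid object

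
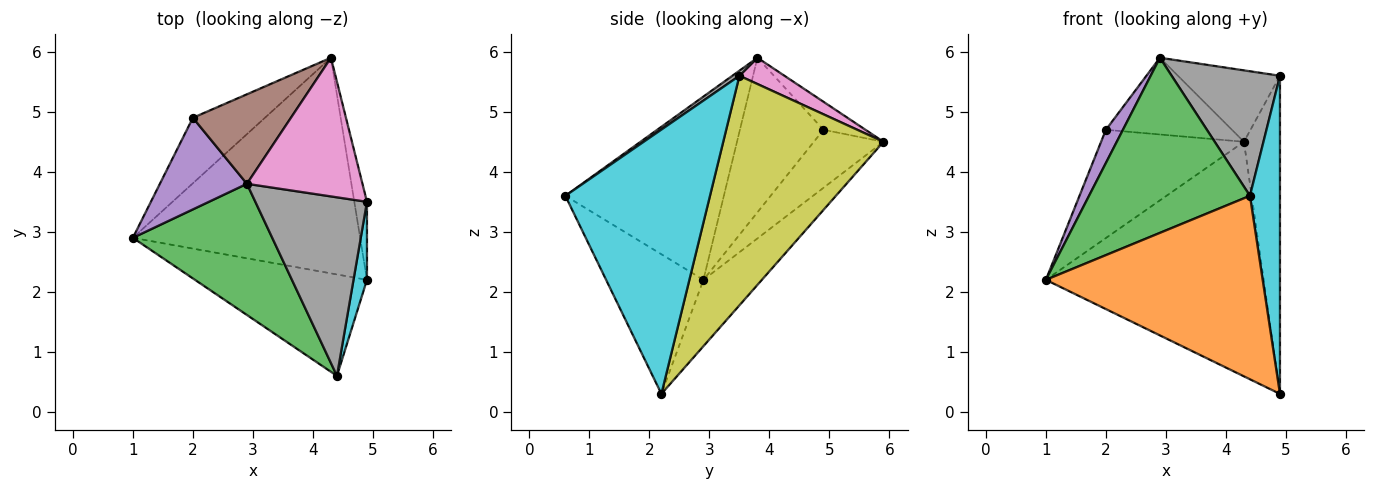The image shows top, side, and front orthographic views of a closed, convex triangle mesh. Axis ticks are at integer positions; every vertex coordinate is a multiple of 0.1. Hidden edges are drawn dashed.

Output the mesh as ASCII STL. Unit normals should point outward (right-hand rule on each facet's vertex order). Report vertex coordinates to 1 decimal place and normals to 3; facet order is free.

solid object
 facet normal -0.194 0.722 -0.664
  outer loop
   vertex 4.3 5.9 4.5
   vertex 4.9 2.2 0.3
   vertex 1.0 2.9 2.2
  endloop
 endfacet
 facet normal -0.366 -0.815 -0.450
  outer loop
   vertex 4.4 0.6 3.6
   vertex 1.0 2.9 2.2
   vertex 4.9 2.2 0.3
  endloop
 endfacet
 facet normal -0.619 -0.629 0.471
  outer loop
   vertex 2.9 3.8 5.9
   vertex 1.0 2.9 2.2
   vertex 4.4 0.6 3.6
  endloop
 endfacet
 facet normal -0.385 0.790 -0.478
  outer loop
   vertex 2.0 4.9 4.7
   vertex 4.3 5.9 4.5
   vertex 1.0 2.9 2.2
  endloop
 endfacet
 facet normal -0.858 -0.175 0.483
  outer loop
   vertex 2.0 4.9 4.7
   vertex 1.0 2.9 2.2
   vertex 2.9 3.8 5.9
  endloop
 endfacet
 facet normal -0.212 0.636 0.742
  outer loop
   vertex 2.0 4.9 4.7
   vertex 2.9 3.8 5.9
   vertex 4.3 5.9 4.5
  endloop
 endfacet
 facet normal 0.198 0.449 0.871
  outer loop
   vertex 4.9 3.5 5.6
   vertex 4.3 5.9 4.5
   vertex 2.9 3.8 5.9
  endloop
 endfacet
 facet normal 0.037 -0.572 0.820
  outer loop
   vertex 4.9 3.5 5.6
   vertex 2.9 3.8 5.9
   vertex 4.4 0.6 3.6
  endloop
 endfacet
 facet normal 0.974 0.219 -0.054
  outer loop
   vertex 4.9 3.5 5.6
   vertex 4.9 2.2 0.3
   vertex 4.3 5.9 4.5
  endloop
 endfacet
 facet normal 0.978 -0.203 0.050
  outer loop
   vertex 4.9 3.5 5.6
   vertex 4.4 0.6 3.6
   vertex 4.9 2.2 0.3
  endloop
 endfacet
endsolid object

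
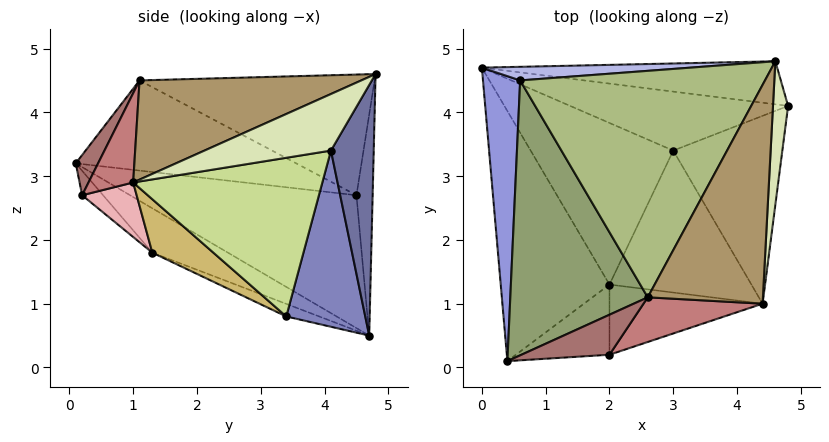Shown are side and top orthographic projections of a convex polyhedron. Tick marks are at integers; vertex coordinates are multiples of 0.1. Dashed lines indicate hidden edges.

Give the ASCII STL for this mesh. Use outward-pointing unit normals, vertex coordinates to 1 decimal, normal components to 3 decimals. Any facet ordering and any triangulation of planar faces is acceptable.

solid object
 facet normal 0.360 0.831 -0.424
  outer loop
   vertex 4.6 4.8 4.6
   vertex 4.8 4.1 3.4
   vertex 0.0 4.7 0.5
  endloop
 endfacet
 facet normal 0.389 0.786 -0.481
  outer loop
   vertex 3.0 3.4 0.8
   vertex 0.0 4.7 0.5
   vertex 4.8 4.1 3.4
  endloop
 endfacet
 facet normal -0.960 0.074 0.269
  outer loop
   vertex 0.6 4.5 2.7
   vertex 0.0 4.7 0.5
   vertex 0.4 0.1 3.2
  endloop
 endfacet
 facet normal -0.133 0.983 0.126
  outer loop
   vertex 0.6 4.5 2.7
   vertex 4.6 4.8 4.6
   vertex 0.0 4.7 0.5
  endloop
 endfacet
 facet normal -0.545 0.119 0.830
  outer loop
   vertex 2.6 1.1 4.5
   vertex 0.6 4.5 2.7
   vertex 0.4 0.1 3.2
  endloop
 endfacet
 facet normal -0.432 0.210 0.877
  outer loop
   vertex 2.6 1.1 4.5
   vertex 4.6 4.8 4.6
   vertex 0.6 4.5 2.7
  endloop
 endfacet
 facet normal 0.824 -0.015 -0.566
  outer loop
   vertex 4.4 1.0 2.9
   vertex 3.0 3.4 0.8
   vertex 4.8 4.1 3.4
  endloop
 endfacet
 facet normal 0.953 -0.164 0.255
  outer loop
   vertex 4.4 1.0 2.9
   vertex 4.8 4.1 3.4
   vertex 4.6 4.8 4.6
  endloop
 endfacet
 facet normal 0.611 -0.350 0.710
  outer loop
   vertex 4.4 1.0 2.9
   vertex 4.6 4.8 4.6
   vertex 2.6 1.1 4.5
  endloop
 endfacet
 facet normal 0.300 -0.523 -0.798
  outer loop
   vertex 2.0 1.3 1.8
   vertex 3.0 3.4 0.8
   vertex 4.4 1.0 2.9
  endloop
 endfacet
 facet normal -0.327 -0.499 -0.802
  outer loop
   vertex 2.0 1.3 1.8
   vertex 0.4 0.1 3.2
   vertex 0.0 4.7 0.5
  endloop
 endfacet
 facet normal -0.081 -0.397 -0.914
  outer loop
   vertex 2.0 1.3 1.8
   vertex 0.0 4.7 0.5
   vertex 3.0 3.4 0.8
  endloop
 endfacet
 facet normal 0.179 -0.903 0.392
  outer loop
   vertex 2.0 0.2 2.7
   vertex 2.6 1.1 4.5
   vertex 0.4 0.1 3.2
  endloop
 endfacet
 facet normal 0.268 -0.894 0.358
  outer loop
   vertex 2.0 0.2 2.7
   vertex 4.4 1.0 2.9
   vertex 2.6 1.1 4.5
  endloop
 endfacet
 facet normal -0.198 -0.621 -0.759
  outer loop
   vertex 2.0 0.2 2.7
   vertex 0.4 0.1 3.2
   vertex 2.0 1.3 1.8
  endloop
 endfacet
 facet normal 0.266 -0.610 -0.746
  outer loop
   vertex 2.0 0.2 2.7
   vertex 2.0 1.3 1.8
   vertex 4.4 1.0 2.9
  endloop
 endfacet
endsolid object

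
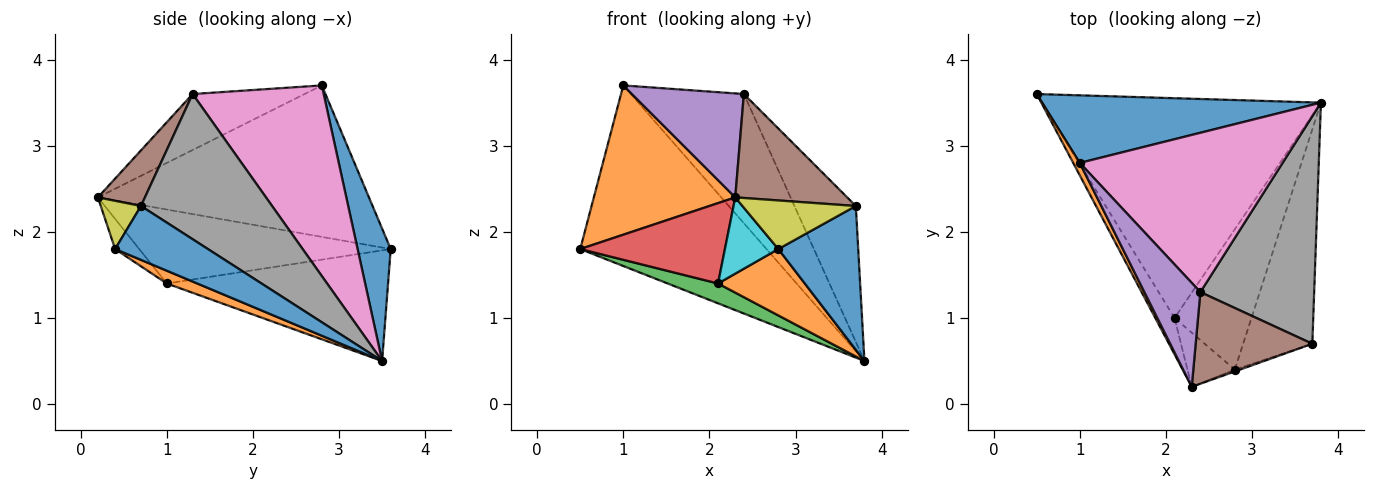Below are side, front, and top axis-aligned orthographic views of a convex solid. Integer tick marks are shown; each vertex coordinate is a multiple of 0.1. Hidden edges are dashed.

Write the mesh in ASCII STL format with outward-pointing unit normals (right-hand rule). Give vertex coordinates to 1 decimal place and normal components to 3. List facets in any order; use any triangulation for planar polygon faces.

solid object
 facet normal 0.164 0.924 0.346
  outer loop
   vertex 1.0 2.8 3.7
   vertex 3.8 3.5 0.5
   vertex 0.5 3.6 1.8
  endloop
 endfacet
 facet normal -0.886 -0.462 0.039
  outer loop
   vertex 1.0 2.8 3.7
   vertex 0.5 3.6 1.8
   vertex 2.3 0.2 2.4
  endloop
 endfacet
 facet normal -0.367 -0.084 -0.926
  outer loop
   vertex 2.1 1.0 1.4
   vertex 0.5 3.6 1.8
   vertex 3.8 3.5 0.5
  endloop
 endfacet
 facet normal -0.846 -0.486 -0.220
  outer loop
   vertex 2.1 1.0 1.4
   vertex 2.3 0.2 2.4
   vertex 0.5 3.6 1.8
  endloop
 endfacet
 facet normal -0.577 -0.577 0.577
  outer loop
   vertex 2.4 1.3 3.6
   vertex 1.0 2.8 3.7
   vertex 2.3 0.2 2.4
  endloop
 endfacet
 facet normal 0.301 -0.715 0.631
  outer loop
   vertex 2.4 1.3 3.6
   vertex 2.3 0.2 2.4
   vertex 3.7 0.7 2.3
  endloop
 endfacet
 facet normal 0.590 0.509 0.627
  outer loop
   vertex 2.4 1.3 3.6
   vertex 3.8 3.5 0.5
   vertex 1.0 2.8 3.7
  endloop
 endfacet
 facet normal 0.738 0.346 0.579
  outer loop
   vertex 2.4 1.3 3.6
   vertex 3.7 0.7 2.3
   vertex 3.8 3.5 0.5
  endloop
 endfacet
 facet normal 0.334 -0.942 -0.036
  outer loop
   vertex 2.8 0.4 1.8
   vertex 3.7 0.7 2.3
   vertex 2.3 0.2 2.4
  endloop
 endfacet
 facet normal -0.346 -0.765 -0.543
  outer loop
   vertex 2.8 0.4 1.8
   vertex 2.3 0.2 2.4
   vertex 2.1 1.0 1.4
  endloop
 endfacet
 facet normal 0.543 -0.468 -0.697
  outer loop
   vertex 2.8 0.4 1.8
   vertex 3.8 3.5 0.5
   vertex 3.7 0.7 2.3
  endloop
 endfacet
 facet normal 0.148 -0.423 -0.894
  outer loop
   vertex 2.8 0.4 1.8
   vertex 2.1 1.0 1.4
   vertex 3.8 3.5 0.5
  endloop
 endfacet
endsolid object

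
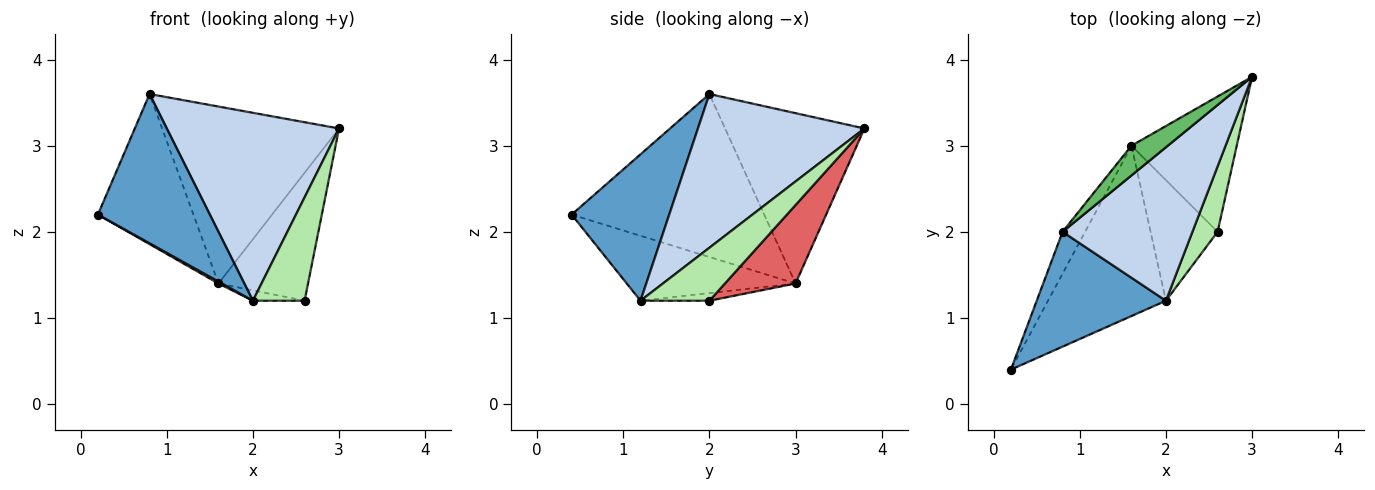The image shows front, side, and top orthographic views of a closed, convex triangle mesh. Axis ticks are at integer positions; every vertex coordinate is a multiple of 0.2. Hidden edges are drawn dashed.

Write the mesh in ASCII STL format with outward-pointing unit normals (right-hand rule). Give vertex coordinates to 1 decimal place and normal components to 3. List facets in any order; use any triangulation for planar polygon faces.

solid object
 facet normal 0.568 -0.652 0.502
  outer loop
   vertex 0.8 2.0 3.6
   vertex 0.2 0.4 2.2
   vertex 2.0 1.2 1.2
  endloop
 endfacet
 facet normal 0.599 -0.620 0.506
  outer loop
   vertex 0.8 2.0 3.6
   vertex 2.0 1.2 1.2
   vertex 3.0 3.8 3.2
  endloop
 endfacet
 facet normal -0.482 -0.010 -0.876
  outer loop
   vertex 1.6 3.0 1.4
   vertex 2.0 1.2 1.2
   vertex 0.2 0.4 2.2
  endloop
 endfacet
 facet normal -0.889 0.441 -0.123
  outer loop
   vertex 1.6 3.0 1.4
   vertex 0.2 0.4 2.2
   vertex 0.8 2.0 3.6
  endloop
 endfacet
 facet normal -0.613 0.779 0.131
  outer loop
   vertex 1.6 3.0 1.4
   vertex 0.8 2.0 3.6
   vertex 3.0 3.8 3.2
  endloop
 endfacet
 facet normal 0.748 -0.561 0.355
  outer loop
   vertex 2.6 2.0 1.2
   vertex 3.0 3.8 3.2
   vertex 2.0 1.2 1.2
  endloop
 endfacet
 facet normal 0.476 0.604 -0.639
  outer loop
   vertex 2.6 2.0 1.2
   vertex 1.6 3.0 1.4
   vertex 3.0 3.8 3.2
  endloop
 endfacet
 facet normal -0.113 0.085 -0.990
  outer loop
   vertex 2.6 2.0 1.2
   vertex 2.0 1.2 1.2
   vertex 1.6 3.0 1.4
  endloop
 endfacet
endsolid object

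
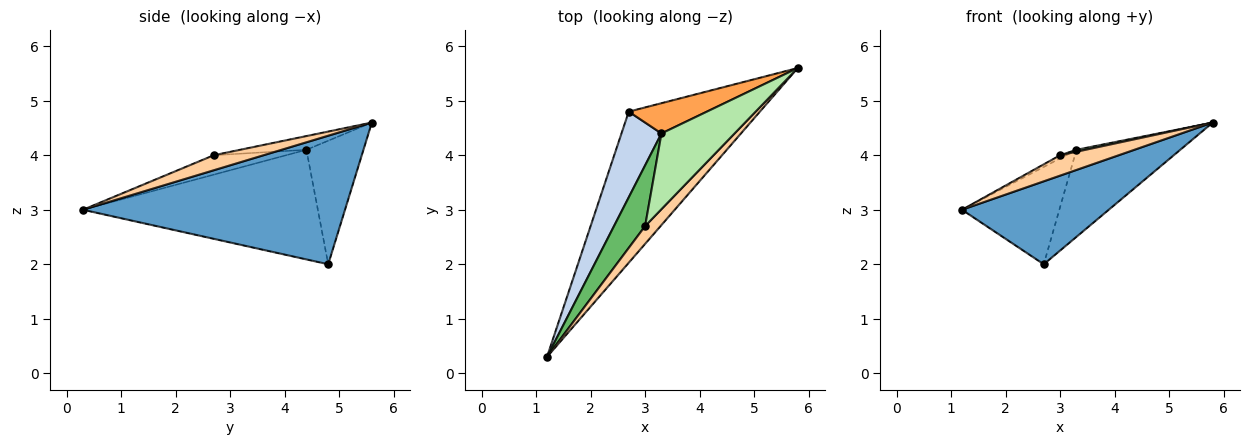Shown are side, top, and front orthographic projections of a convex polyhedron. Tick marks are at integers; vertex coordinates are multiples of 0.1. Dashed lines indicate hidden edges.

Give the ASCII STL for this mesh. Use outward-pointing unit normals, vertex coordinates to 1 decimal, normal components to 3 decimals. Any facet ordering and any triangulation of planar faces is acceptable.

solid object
 facet normal 0.652 -0.365 -0.665
  outer loop
   vertex 2.7 4.8 2.0
   vertex 5.8 5.6 4.6
   vertex 1.2 0.3 3.0
  endloop
 endfacet
 facet normal -0.875 0.363 0.319
  outer loop
   vertex 3.3 4.4 4.1
   vertex 2.7 4.8 2.0
   vertex 1.2 0.3 3.0
  endloop
 endfacet
 facet normal -0.461 0.838 0.291
  outer loop
   vertex 3.3 4.4 4.1
   vertex 5.8 5.6 4.6
   vertex 2.7 4.8 2.0
  endloop
 endfacet
 facet normal 0.539 -0.635 0.554
  outer loop
   vertex 3.0 2.7 4.0
   vertex 1.2 0.3 3.0
   vertex 5.8 5.6 4.6
  endloop
 endfacet
 facet normal -0.529 0.043 0.848
  outer loop
   vertex 3.0 2.7 4.0
   vertex 3.3 4.4 4.1
   vertex 1.2 0.3 3.0
  endloop
 endfacet
 facet normal -0.184 -0.025 0.983
  outer loop
   vertex 3.0 2.7 4.0
   vertex 5.8 5.6 4.6
   vertex 3.3 4.4 4.1
  endloop
 endfacet
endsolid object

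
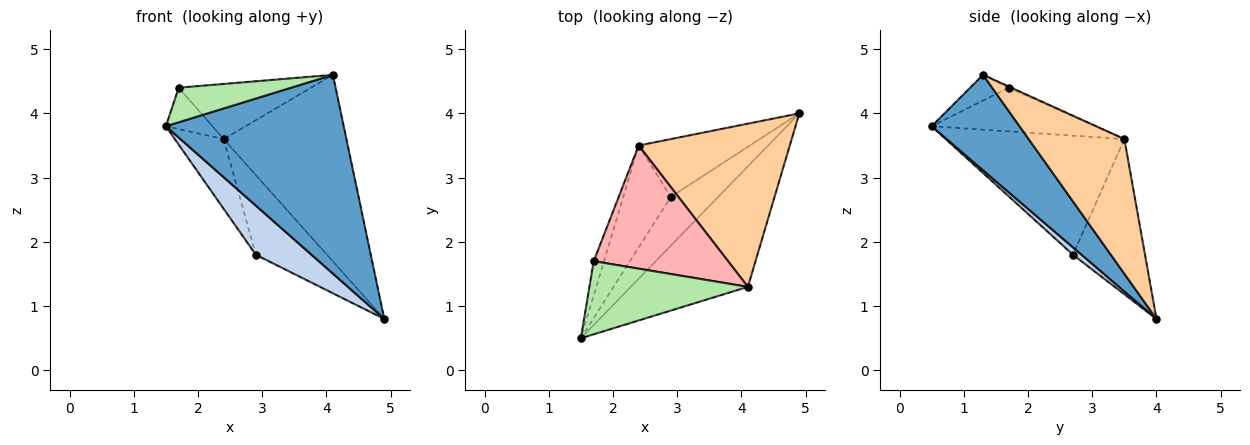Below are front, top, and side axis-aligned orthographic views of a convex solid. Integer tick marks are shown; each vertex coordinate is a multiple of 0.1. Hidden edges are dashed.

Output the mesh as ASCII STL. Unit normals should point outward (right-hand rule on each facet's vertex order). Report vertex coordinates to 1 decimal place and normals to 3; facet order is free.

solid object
 facet normal 0.389 -0.788 -0.478
  outer loop
   vertex 4.1 1.3 4.6
   vertex 1.5 0.5 3.8
   vertex 4.9 4.0 0.8
  endloop
 endfacet
 facet normal 0.109 -0.706 -0.700
  outer loop
   vertex 2.9 2.7 1.8
   vertex 4.9 4.0 0.8
   vertex 1.5 0.5 3.8
  endloop
 endfacet
 facet normal -0.900 0.246 -0.359
  outer loop
   vertex 2.4 3.5 3.6
   vertex 2.9 2.7 1.8
   vertex 1.5 0.5 3.8
  endloop
 endfacet
 facet normal 0.506 0.649 0.568
  outer loop
   vertex 2.4 3.5 3.6
   vertex 4.1 1.3 4.6
   vertex 4.9 4.0 0.8
  endloop
 endfacet
 facet normal -0.634 0.626 -0.454
  outer loop
   vertex 2.4 3.5 3.6
   vertex 4.9 4.0 0.8
   vertex 2.9 2.7 1.8
  endloop
 endfacet
 facet normal -0.145 -0.423 0.894
  outer loop
   vertex 1.7 1.7 4.4
   vertex 1.5 0.5 3.8
   vertex 4.1 1.3 4.6
  endloop
 endfacet
 facet normal -0.938 0.267 -0.221
  outer loop
   vertex 1.7 1.7 4.4
   vertex 2.4 3.5 3.6
   vertex 1.5 0.5 3.8
  endloop
 endfacet
 facet normal -0.008 0.409 0.913
  outer loop
   vertex 1.7 1.7 4.4
   vertex 4.1 1.3 4.6
   vertex 2.4 3.5 3.6
  endloop
 endfacet
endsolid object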